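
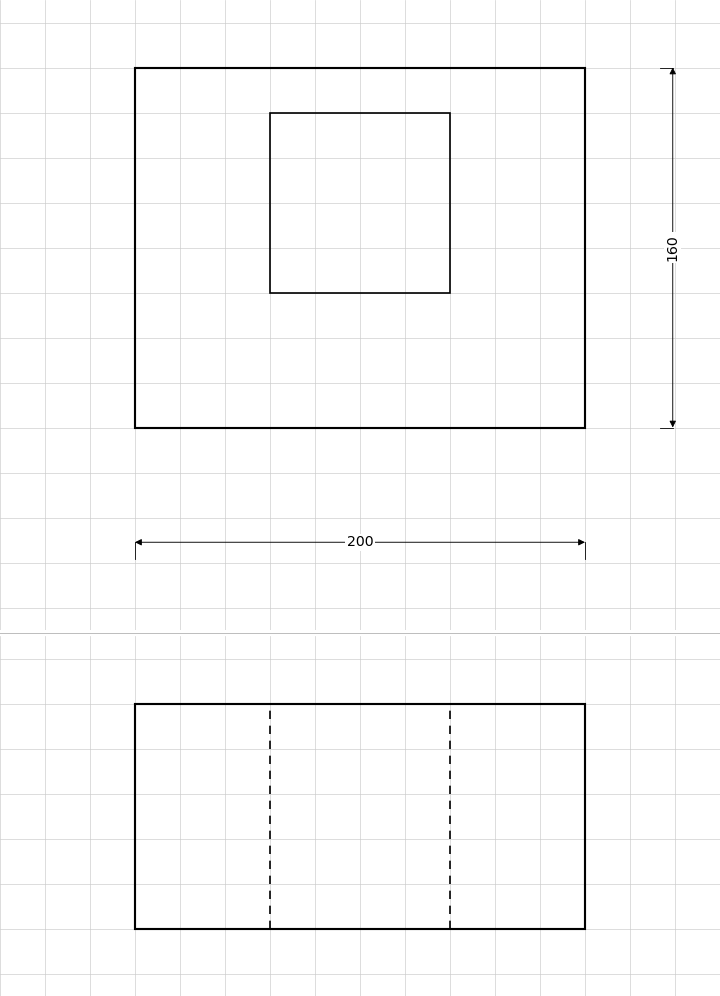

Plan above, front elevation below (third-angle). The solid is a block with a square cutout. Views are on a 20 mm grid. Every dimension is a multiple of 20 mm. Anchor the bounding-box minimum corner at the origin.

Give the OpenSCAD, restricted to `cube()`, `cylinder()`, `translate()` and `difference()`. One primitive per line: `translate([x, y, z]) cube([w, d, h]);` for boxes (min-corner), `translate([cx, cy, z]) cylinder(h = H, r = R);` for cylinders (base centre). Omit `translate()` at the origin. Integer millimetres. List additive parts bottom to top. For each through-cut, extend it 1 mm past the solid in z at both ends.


difference() {
  cube([200, 160, 100]);
  translate([60, 60, -1]) cube([80, 80, 102]);
}


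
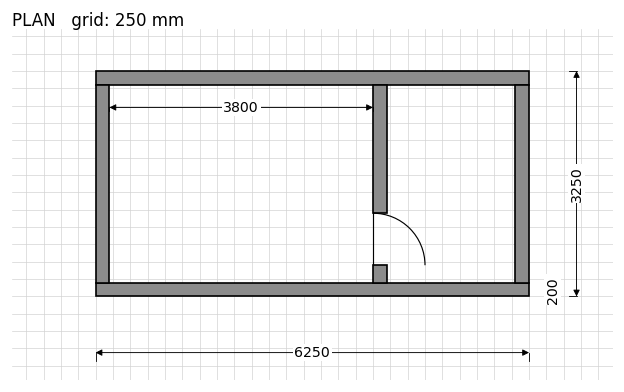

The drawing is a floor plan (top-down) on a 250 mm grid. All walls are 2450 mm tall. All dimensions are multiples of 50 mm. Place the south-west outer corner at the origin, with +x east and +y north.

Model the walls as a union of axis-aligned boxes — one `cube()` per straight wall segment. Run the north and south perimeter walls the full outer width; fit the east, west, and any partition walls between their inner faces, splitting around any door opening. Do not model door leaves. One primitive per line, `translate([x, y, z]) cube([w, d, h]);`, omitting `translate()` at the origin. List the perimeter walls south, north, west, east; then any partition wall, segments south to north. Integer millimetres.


cube([6250, 200, 2450]);
translate([0, 3050, 0]) cube([6250, 200, 2450]);
translate([0, 200, 0]) cube([200, 2850, 2450]);
translate([6050, 200, 0]) cube([200, 2850, 2450]);
translate([4000, 200, 0]) cube([200, 250, 2450]);
translate([4000, 1200, 0]) cube([200, 1850, 2450]);


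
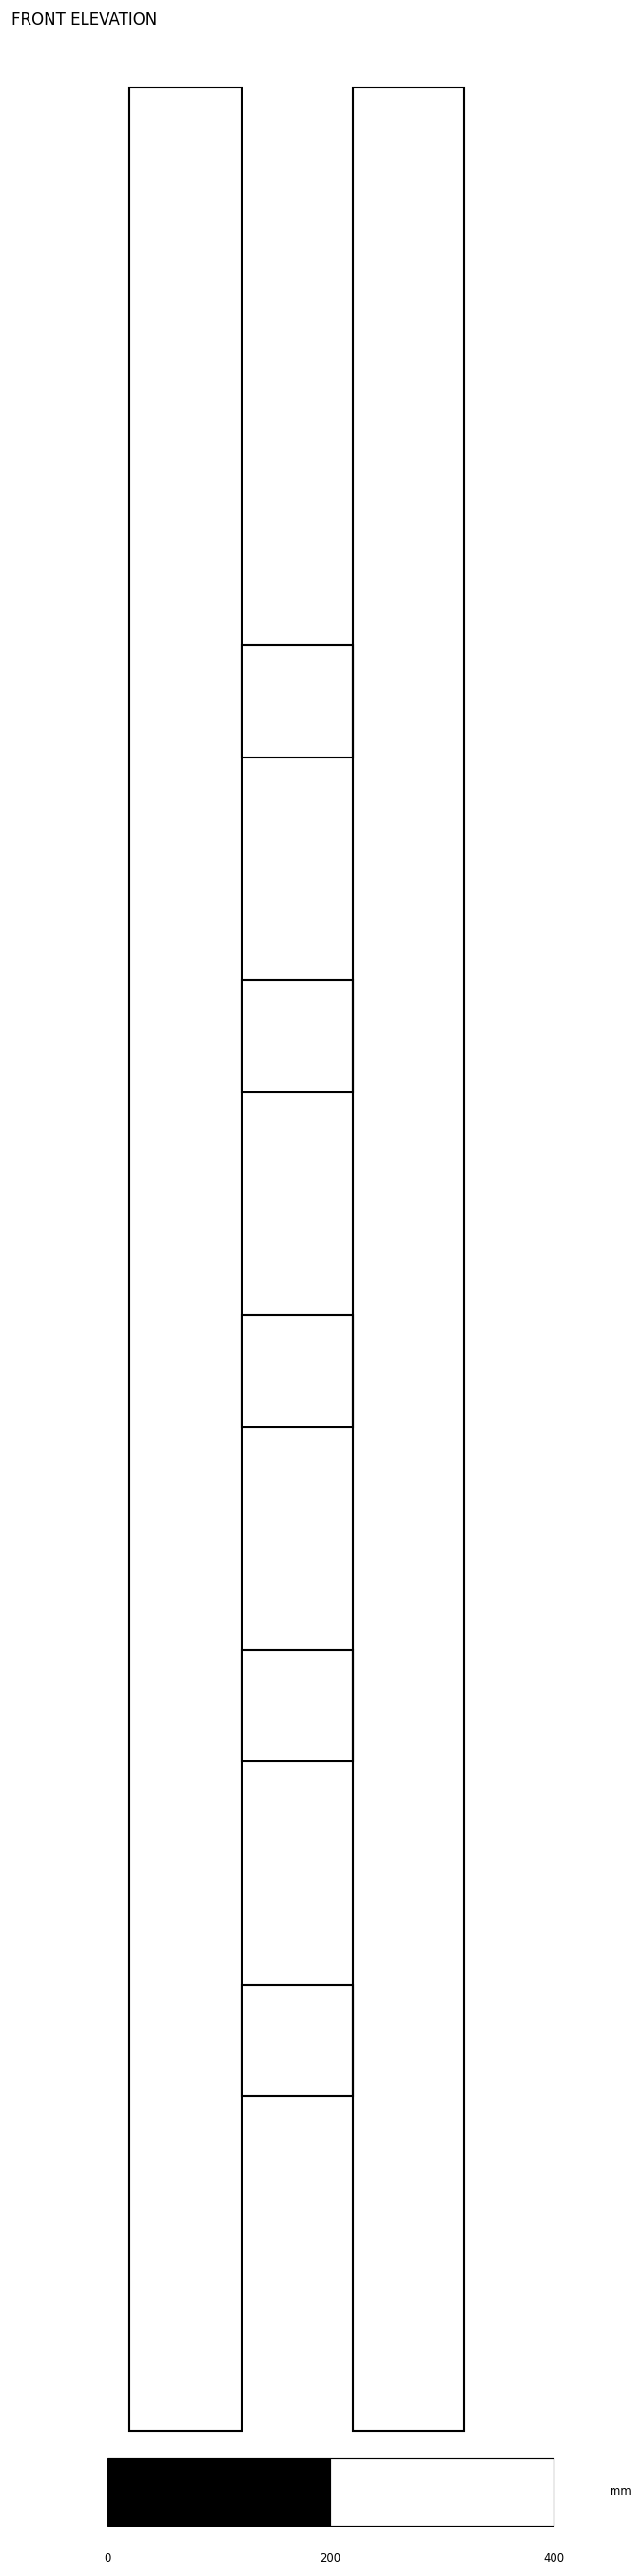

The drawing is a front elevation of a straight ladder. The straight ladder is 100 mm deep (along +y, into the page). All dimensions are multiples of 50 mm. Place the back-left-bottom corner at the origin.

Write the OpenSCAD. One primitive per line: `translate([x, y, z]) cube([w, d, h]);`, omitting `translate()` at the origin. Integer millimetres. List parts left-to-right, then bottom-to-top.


cube([100, 100, 2100]);
translate([100, 0, 300]) cube([100, 100, 100]);
translate([100, 0, 600]) cube([100, 100, 100]);
translate([100, 0, 900]) cube([100, 100, 100]);
translate([100, 0, 1200]) cube([100, 100, 100]);
translate([100, 0, 1500]) cube([100, 100, 100]);
translate([200, 0, 0]) cube([100, 100, 2100]);


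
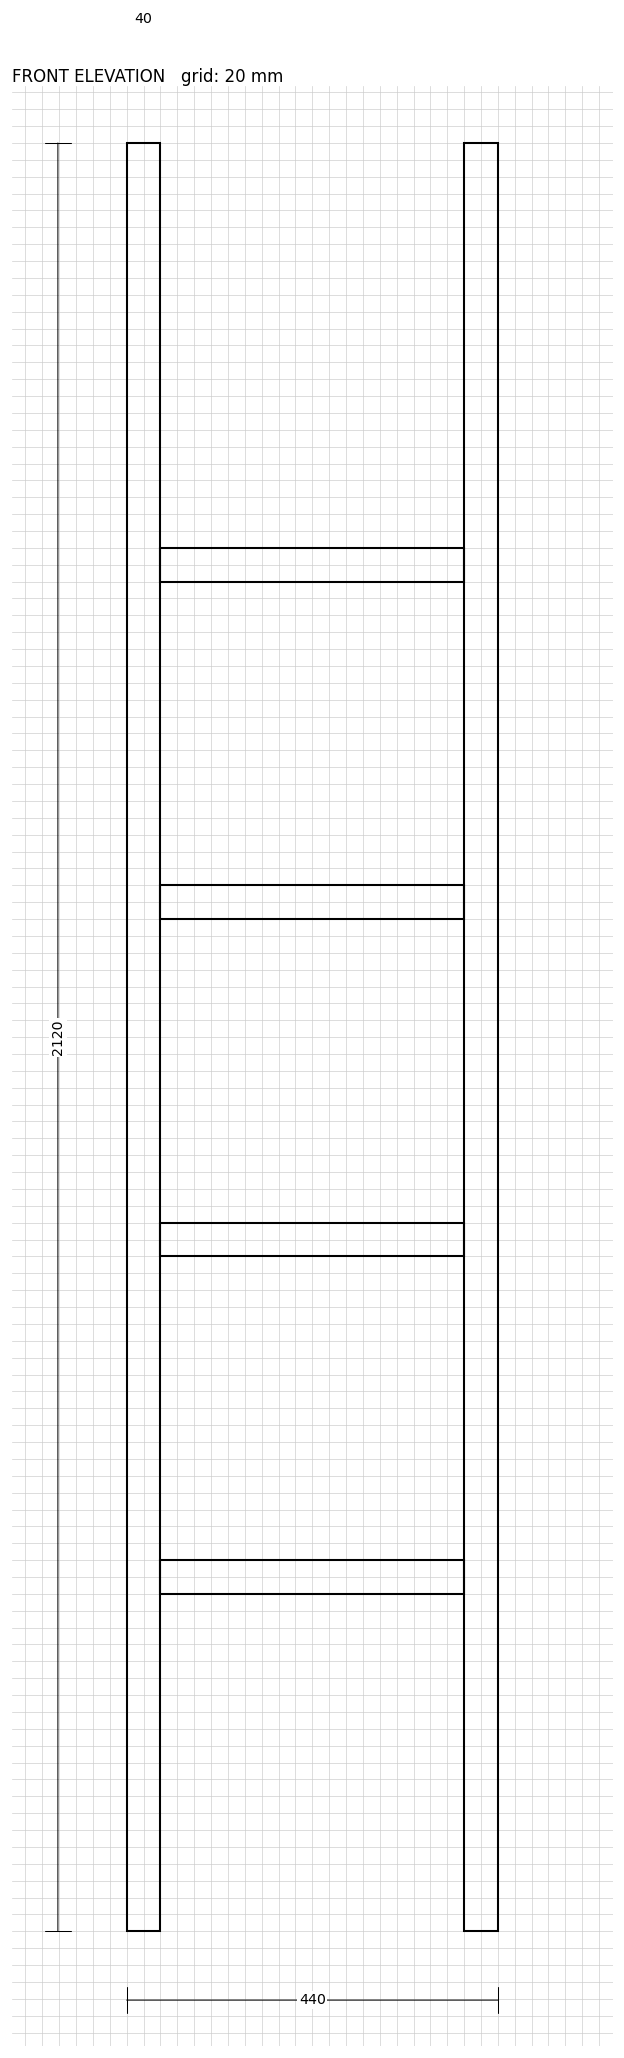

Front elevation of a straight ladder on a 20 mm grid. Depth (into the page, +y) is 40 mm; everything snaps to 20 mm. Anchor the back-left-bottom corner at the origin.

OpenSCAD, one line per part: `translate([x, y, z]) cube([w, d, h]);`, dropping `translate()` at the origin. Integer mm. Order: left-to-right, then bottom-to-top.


cube([40, 40, 2120]);
translate([40, 0, 400]) cube([360, 40, 40]);
translate([40, 0, 800]) cube([360, 40, 40]);
translate([40, 0, 1200]) cube([360, 40, 40]);
translate([40, 0, 1600]) cube([360, 40, 40]);
translate([400, 0, 0]) cube([40, 40, 2120]);


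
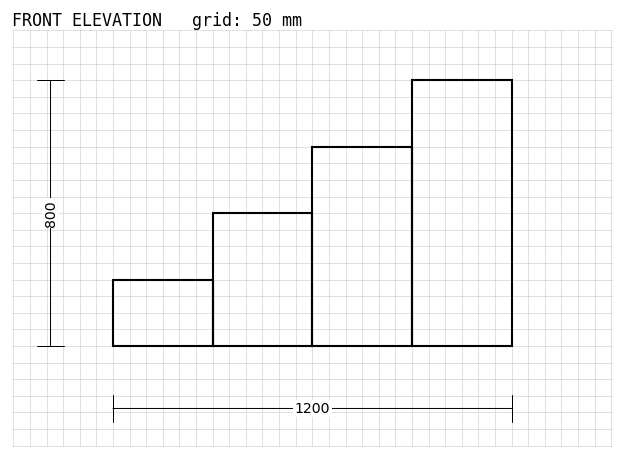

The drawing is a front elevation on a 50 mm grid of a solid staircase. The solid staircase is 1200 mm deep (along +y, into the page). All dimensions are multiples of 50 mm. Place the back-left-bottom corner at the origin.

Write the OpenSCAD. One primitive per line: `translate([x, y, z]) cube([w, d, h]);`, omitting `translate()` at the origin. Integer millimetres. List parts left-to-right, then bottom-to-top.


cube([300, 1200, 200]);
translate([300, 0, 0]) cube([300, 1200, 400]);
translate([600, 0, 0]) cube([300, 1200, 600]);
translate([900, 0, 0]) cube([300, 1200, 800]);


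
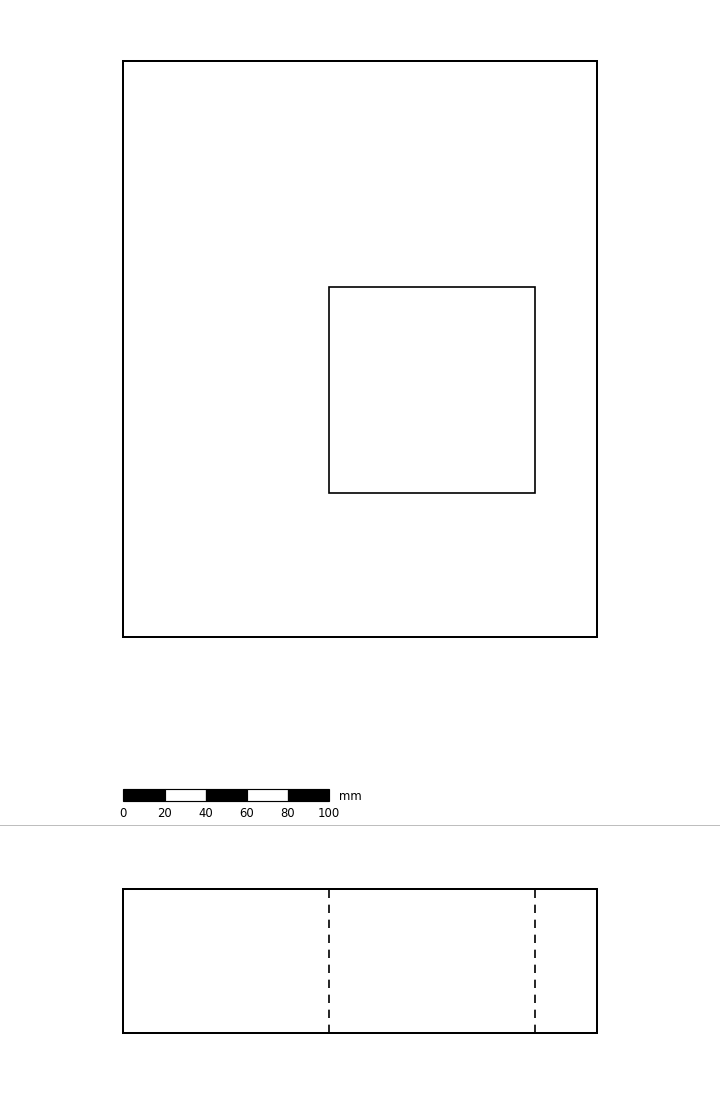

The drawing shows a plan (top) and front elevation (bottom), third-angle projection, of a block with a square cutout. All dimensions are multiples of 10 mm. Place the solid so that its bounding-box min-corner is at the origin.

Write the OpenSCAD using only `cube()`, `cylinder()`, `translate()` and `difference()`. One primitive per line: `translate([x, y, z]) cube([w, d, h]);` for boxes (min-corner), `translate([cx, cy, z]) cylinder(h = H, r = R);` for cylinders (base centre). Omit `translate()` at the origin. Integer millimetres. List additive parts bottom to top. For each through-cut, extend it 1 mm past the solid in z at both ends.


difference() {
  cube([230, 280, 70]);
  translate([100, 70, -1]) cube([100, 100, 72]);
}


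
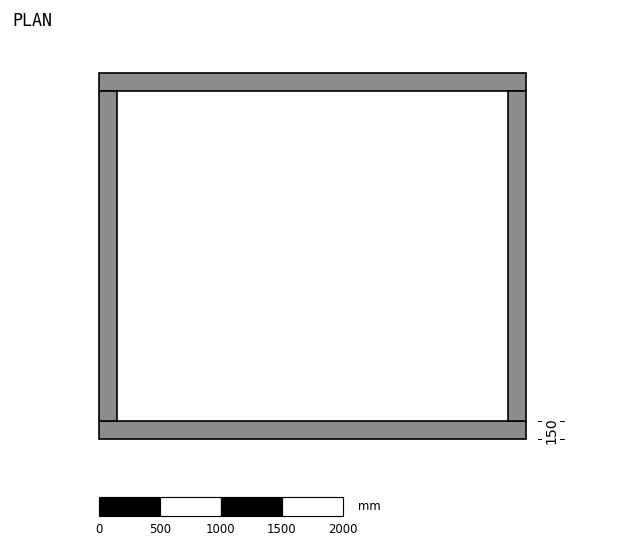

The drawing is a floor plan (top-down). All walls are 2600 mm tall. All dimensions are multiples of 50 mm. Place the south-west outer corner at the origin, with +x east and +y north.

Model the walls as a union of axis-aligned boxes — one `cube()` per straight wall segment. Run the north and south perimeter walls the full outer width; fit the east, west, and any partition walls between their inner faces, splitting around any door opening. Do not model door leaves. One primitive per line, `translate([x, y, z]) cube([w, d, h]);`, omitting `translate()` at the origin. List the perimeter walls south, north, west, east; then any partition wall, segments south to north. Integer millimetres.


cube([3500, 150, 2600]);
translate([0, 2850, 0]) cube([3500, 150, 2600]);
translate([0, 150, 0]) cube([150, 2700, 2600]);
translate([3350, 150, 0]) cube([150, 2700, 2600]);


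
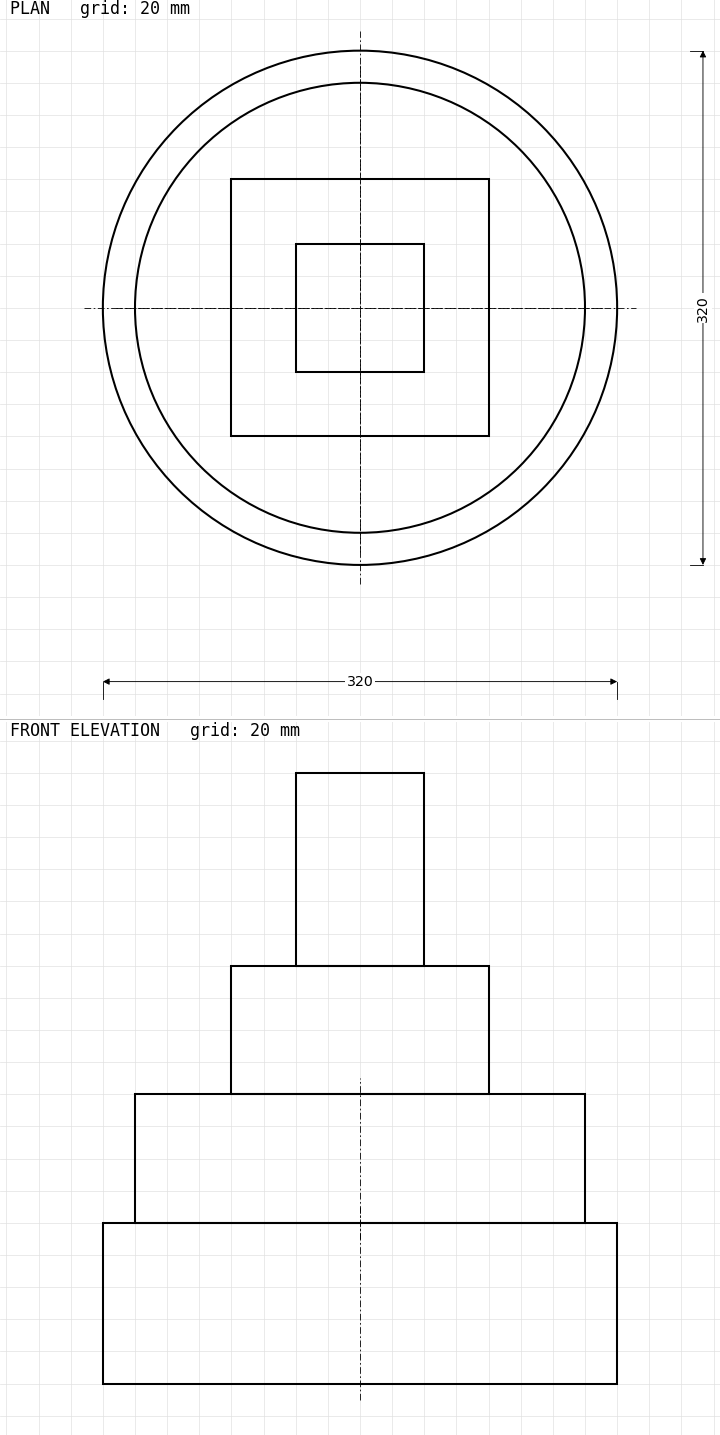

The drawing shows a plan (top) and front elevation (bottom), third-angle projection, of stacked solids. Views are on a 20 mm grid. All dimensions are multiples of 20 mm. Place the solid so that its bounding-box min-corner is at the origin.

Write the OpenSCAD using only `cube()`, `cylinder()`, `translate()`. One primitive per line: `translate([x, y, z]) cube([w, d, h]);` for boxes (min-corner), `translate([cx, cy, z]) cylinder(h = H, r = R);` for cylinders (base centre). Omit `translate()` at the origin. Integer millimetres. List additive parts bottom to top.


translate([160, 160, 0]) cylinder(h = 100, r = 160);
translate([160, 160, 100]) cylinder(h = 80, r = 140);
translate([80, 80, 180]) cube([160, 160, 80]);
translate([120, 120, 260]) cube([80, 80, 120]);


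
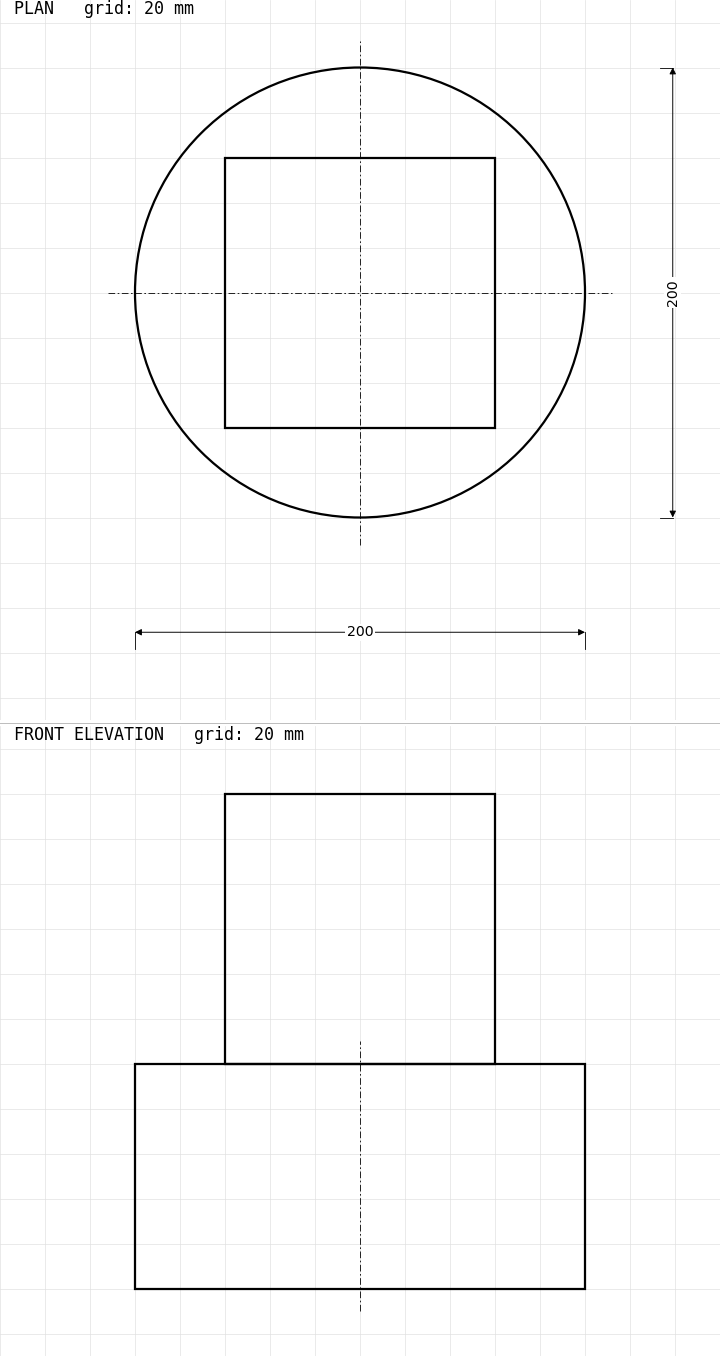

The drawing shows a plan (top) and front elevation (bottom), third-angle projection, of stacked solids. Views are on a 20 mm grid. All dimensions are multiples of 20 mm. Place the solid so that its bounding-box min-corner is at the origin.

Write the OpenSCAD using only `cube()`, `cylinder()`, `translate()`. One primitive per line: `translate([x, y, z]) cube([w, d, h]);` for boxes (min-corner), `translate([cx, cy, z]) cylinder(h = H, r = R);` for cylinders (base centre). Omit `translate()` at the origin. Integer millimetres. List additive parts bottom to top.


translate([100, 100, 0]) cylinder(h = 100, r = 100);
translate([40, 40, 100]) cube([120, 120, 120]);


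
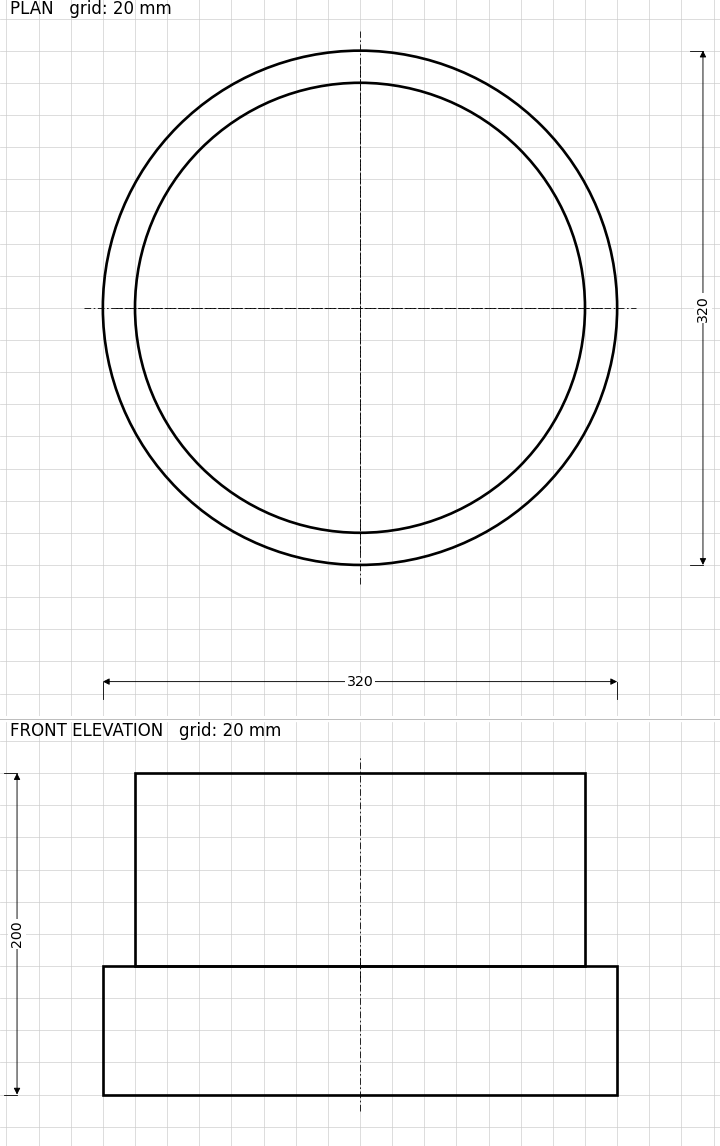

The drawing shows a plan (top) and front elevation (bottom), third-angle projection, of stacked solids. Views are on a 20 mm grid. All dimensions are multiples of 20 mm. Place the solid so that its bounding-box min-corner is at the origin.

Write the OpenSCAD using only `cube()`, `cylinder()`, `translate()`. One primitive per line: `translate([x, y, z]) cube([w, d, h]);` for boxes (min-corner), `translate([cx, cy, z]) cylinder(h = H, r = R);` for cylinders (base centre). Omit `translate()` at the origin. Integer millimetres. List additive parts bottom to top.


translate([160, 160, 0]) cylinder(h = 80, r = 160);
translate([160, 160, 80]) cylinder(h = 120, r = 140);


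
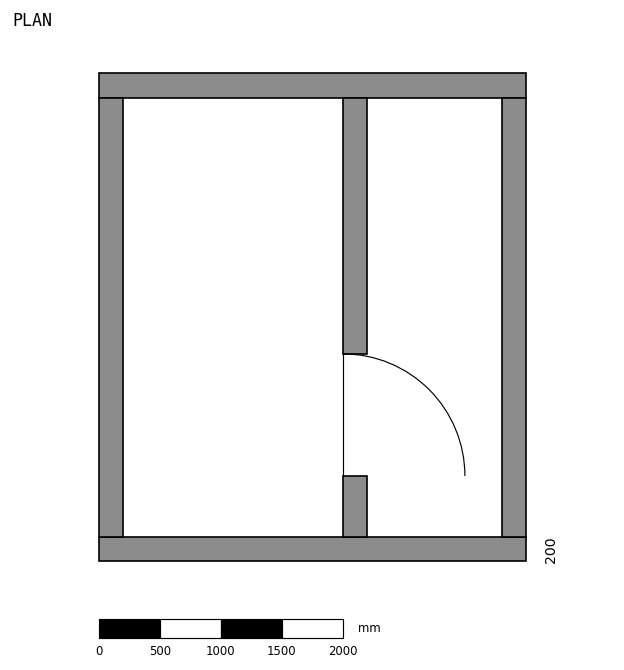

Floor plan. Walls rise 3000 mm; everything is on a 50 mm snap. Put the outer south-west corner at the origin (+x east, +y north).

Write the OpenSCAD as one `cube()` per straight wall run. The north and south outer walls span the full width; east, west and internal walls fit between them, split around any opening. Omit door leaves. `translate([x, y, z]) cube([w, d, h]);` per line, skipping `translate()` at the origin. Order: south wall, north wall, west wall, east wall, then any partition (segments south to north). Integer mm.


cube([3500, 200, 3000]);
translate([0, 3800, 0]) cube([3500, 200, 3000]);
translate([0, 200, 0]) cube([200, 3600, 3000]);
translate([3300, 200, 0]) cube([200, 3600, 3000]);
translate([2000, 200, 0]) cube([200, 500, 3000]);
translate([2000, 1700, 0]) cube([200, 2100, 3000]);


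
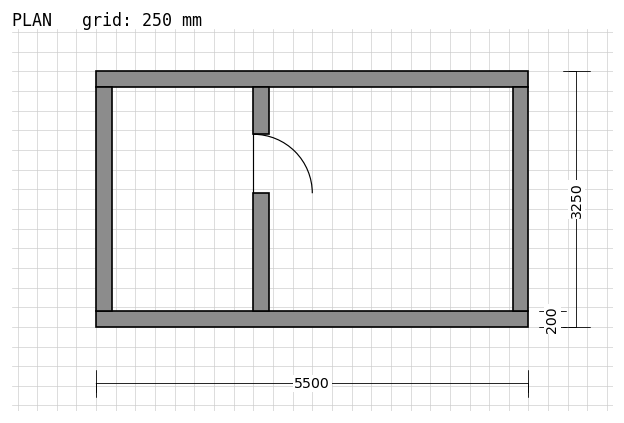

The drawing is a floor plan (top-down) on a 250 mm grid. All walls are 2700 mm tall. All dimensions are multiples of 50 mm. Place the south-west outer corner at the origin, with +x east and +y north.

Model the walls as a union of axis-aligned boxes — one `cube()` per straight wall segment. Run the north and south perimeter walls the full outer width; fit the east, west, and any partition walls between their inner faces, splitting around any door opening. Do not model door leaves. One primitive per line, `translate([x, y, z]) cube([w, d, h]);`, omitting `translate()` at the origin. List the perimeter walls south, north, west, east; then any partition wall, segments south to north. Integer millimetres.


cube([5500, 200, 2700]);
translate([0, 3050, 0]) cube([5500, 200, 2700]);
translate([0, 200, 0]) cube([200, 2850, 2700]);
translate([5300, 200, 0]) cube([200, 2850, 2700]);
translate([2000, 200, 0]) cube([200, 1500, 2700]);
translate([2000, 2450, 0]) cube([200, 600, 2700]);


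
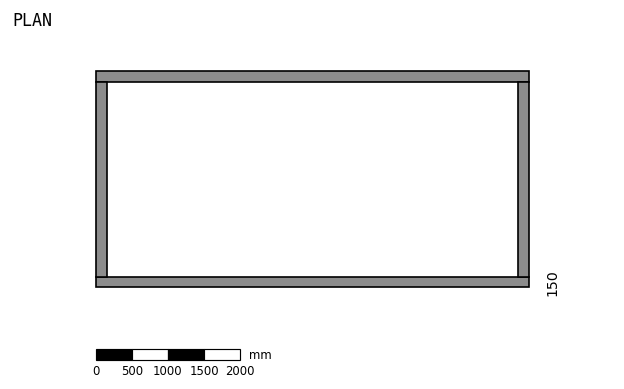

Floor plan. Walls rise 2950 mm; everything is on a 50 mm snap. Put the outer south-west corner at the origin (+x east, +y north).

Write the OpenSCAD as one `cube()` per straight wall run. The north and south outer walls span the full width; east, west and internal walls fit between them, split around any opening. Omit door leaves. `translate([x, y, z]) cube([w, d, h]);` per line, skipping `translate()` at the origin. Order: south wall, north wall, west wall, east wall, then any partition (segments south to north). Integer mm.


cube([6000, 150, 2950]);
translate([0, 2850, 0]) cube([6000, 150, 2950]);
translate([0, 150, 0]) cube([150, 2700, 2950]);
translate([5850, 150, 0]) cube([150, 2700, 2950]);


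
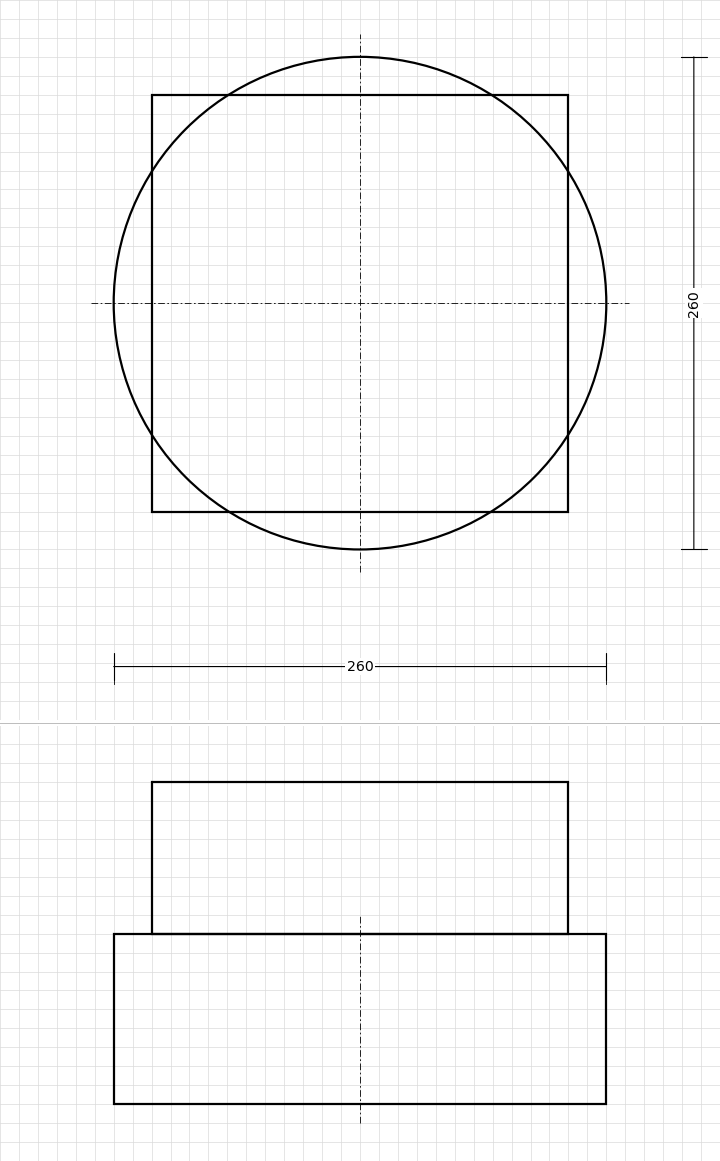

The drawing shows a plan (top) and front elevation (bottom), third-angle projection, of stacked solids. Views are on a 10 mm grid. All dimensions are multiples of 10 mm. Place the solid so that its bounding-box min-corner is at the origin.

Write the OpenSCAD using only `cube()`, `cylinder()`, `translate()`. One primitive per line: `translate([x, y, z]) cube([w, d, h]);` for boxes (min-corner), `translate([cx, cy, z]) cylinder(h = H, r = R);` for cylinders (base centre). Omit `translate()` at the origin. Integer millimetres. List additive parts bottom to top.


translate([130, 130, 0]) cylinder(h = 90, r = 130);
translate([20, 20, 90]) cube([220, 220, 80]);


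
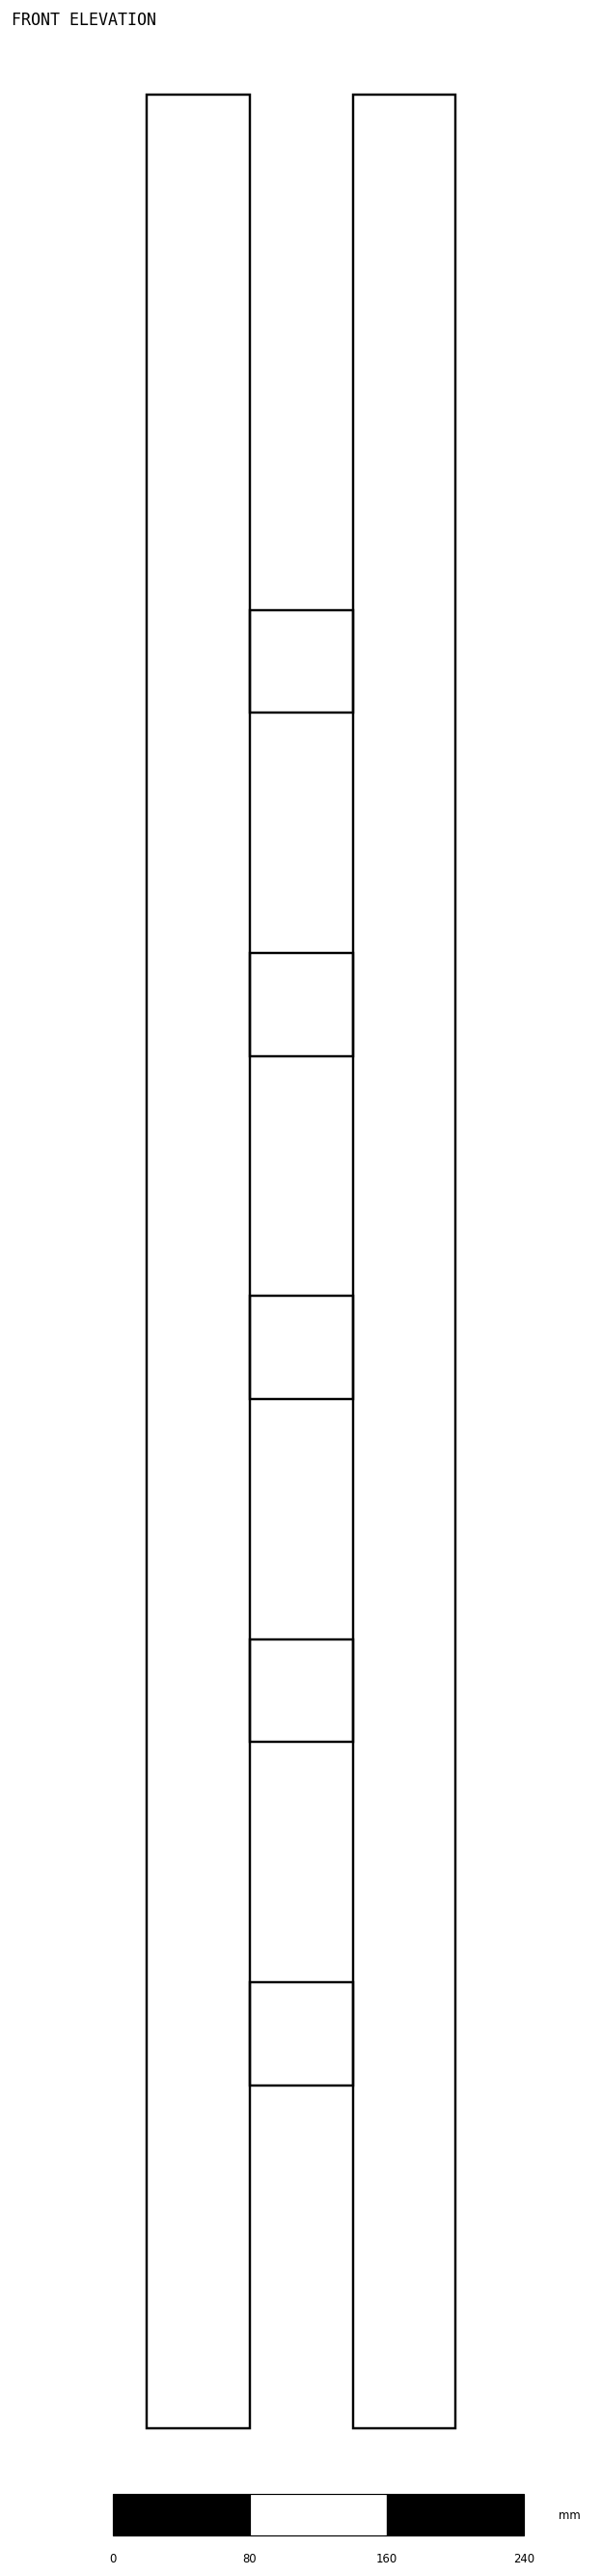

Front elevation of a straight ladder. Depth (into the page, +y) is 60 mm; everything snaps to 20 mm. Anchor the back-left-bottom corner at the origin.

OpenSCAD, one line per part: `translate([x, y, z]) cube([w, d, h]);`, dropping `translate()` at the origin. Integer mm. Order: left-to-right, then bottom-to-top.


cube([60, 60, 1360]);
translate([60, 0, 200]) cube([60, 60, 60]);
translate([60, 0, 400]) cube([60, 60, 60]);
translate([60, 0, 600]) cube([60, 60, 60]);
translate([60, 0, 800]) cube([60, 60, 60]);
translate([60, 0, 1000]) cube([60, 60, 60]);
translate([120, 0, 0]) cube([60, 60, 1360]);


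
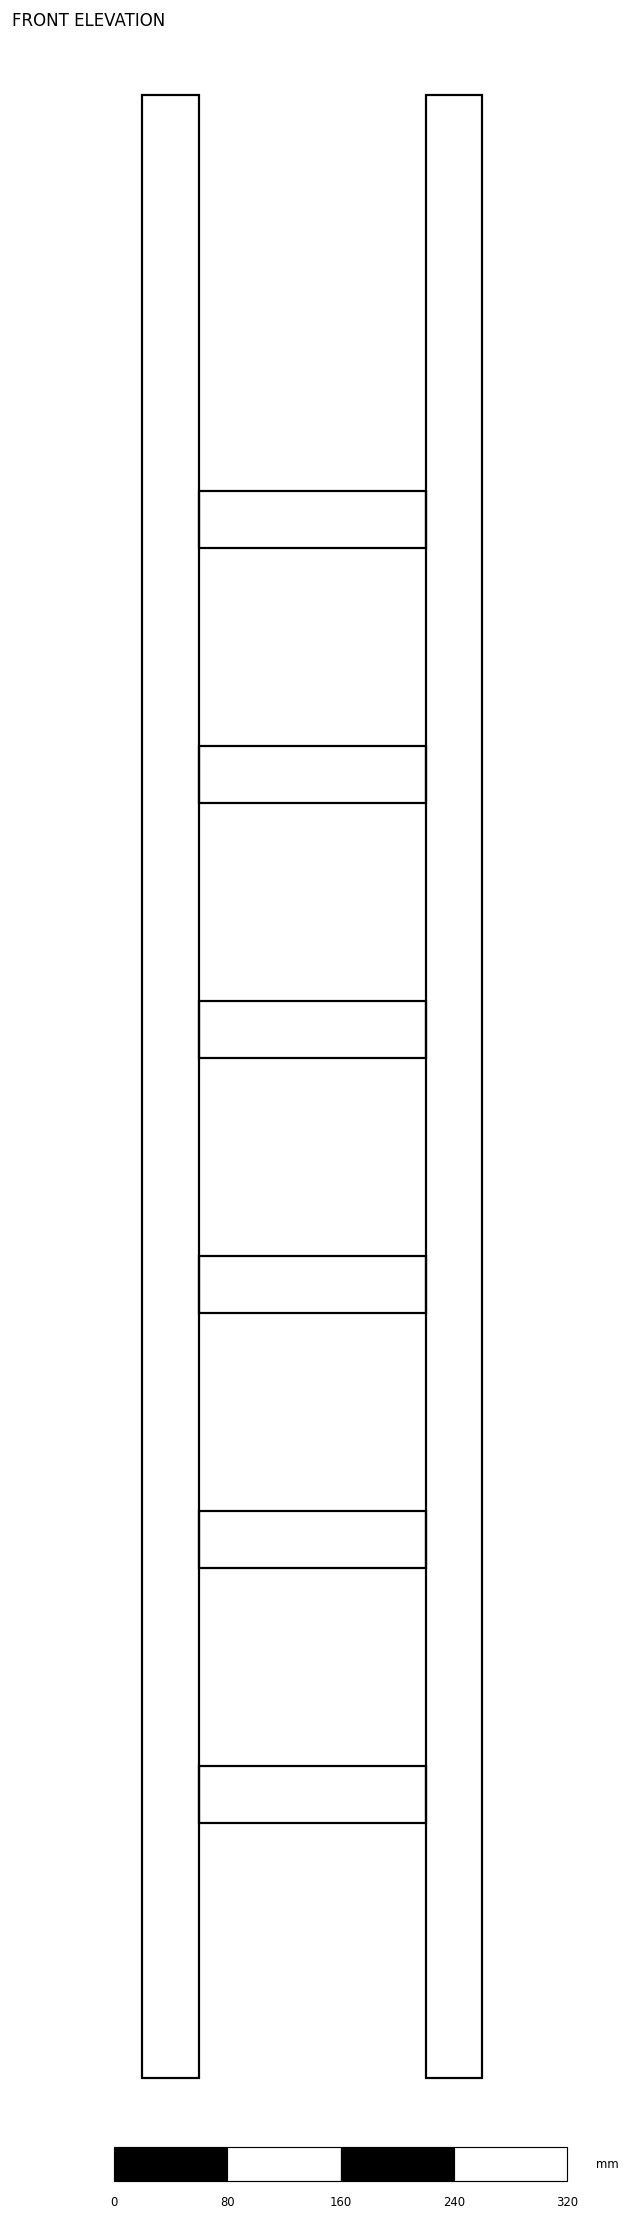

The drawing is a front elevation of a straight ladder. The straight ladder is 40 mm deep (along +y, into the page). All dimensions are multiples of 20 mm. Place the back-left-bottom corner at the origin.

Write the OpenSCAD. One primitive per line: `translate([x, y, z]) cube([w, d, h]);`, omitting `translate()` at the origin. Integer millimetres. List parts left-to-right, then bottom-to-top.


cube([40, 40, 1400]);
translate([40, 0, 180]) cube([160, 40, 40]);
translate([40, 0, 360]) cube([160, 40, 40]);
translate([40, 0, 540]) cube([160, 40, 40]);
translate([40, 0, 720]) cube([160, 40, 40]);
translate([40, 0, 900]) cube([160, 40, 40]);
translate([40, 0, 1080]) cube([160, 40, 40]);
translate([200, 0, 0]) cube([40, 40, 1400]);


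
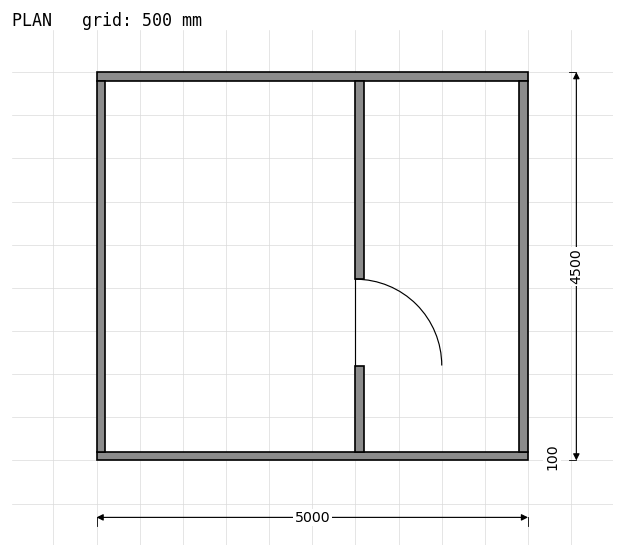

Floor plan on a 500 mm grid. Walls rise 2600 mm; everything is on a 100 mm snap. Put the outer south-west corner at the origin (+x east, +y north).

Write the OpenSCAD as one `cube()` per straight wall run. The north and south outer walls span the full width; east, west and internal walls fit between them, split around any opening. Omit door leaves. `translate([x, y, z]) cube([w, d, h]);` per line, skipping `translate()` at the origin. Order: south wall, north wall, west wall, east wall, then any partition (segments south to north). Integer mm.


cube([5000, 100, 2600]);
translate([0, 4400, 0]) cube([5000, 100, 2600]);
translate([0, 100, 0]) cube([100, 4300, 2600]);
translate([4900, 100, 0]) cube([100, 4300, 2600]);
translate([3000, 100, 0]) cube([100, 1000, 2600]);
translate([3000, 2100, 0]) cube([100, 2300, 2600]);


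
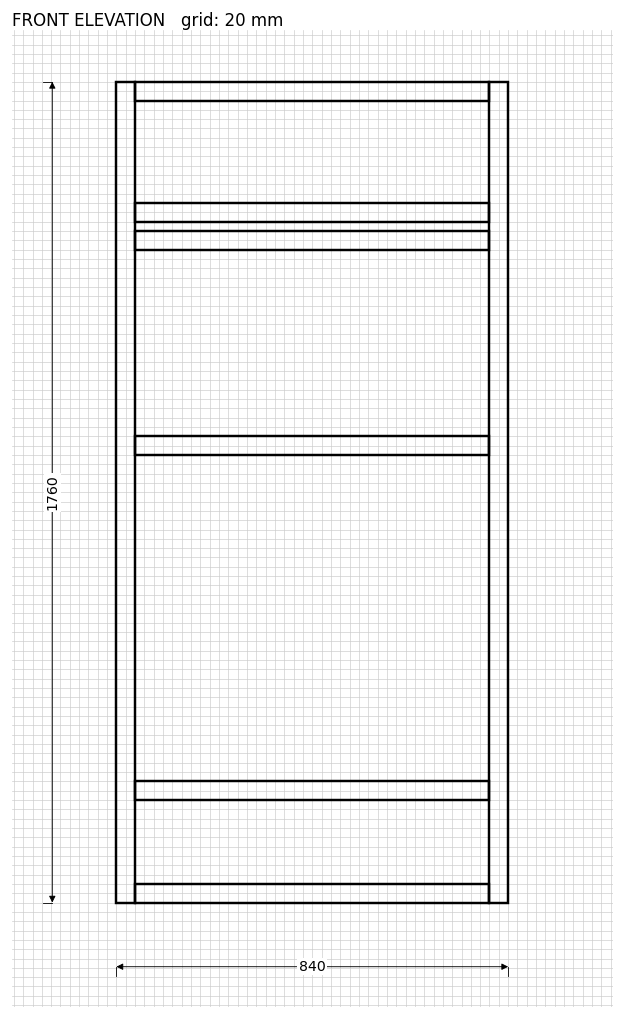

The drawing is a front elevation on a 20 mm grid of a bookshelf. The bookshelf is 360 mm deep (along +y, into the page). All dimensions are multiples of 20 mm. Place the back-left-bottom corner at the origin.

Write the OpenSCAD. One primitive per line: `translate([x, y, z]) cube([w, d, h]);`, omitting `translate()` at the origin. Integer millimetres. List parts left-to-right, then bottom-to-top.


cube([40, 360, 1760]);
translate([40, 0, 0]) cube([760, 360, 40]);
translate([40, 0, 220]) cube([760, 360, 40]);
translate([40, 0, 960]) cube([760, 360, 40]);
translate([40, 0, 1400]) cube([760, 360, 40]);
translate([40, 0, 1460]) cube([760, 360, 40]);
translate([40, 0, 1720]) cube([760, 360, 40]);
translate([800, 0, 0]) cube([40, 360, 1760]);


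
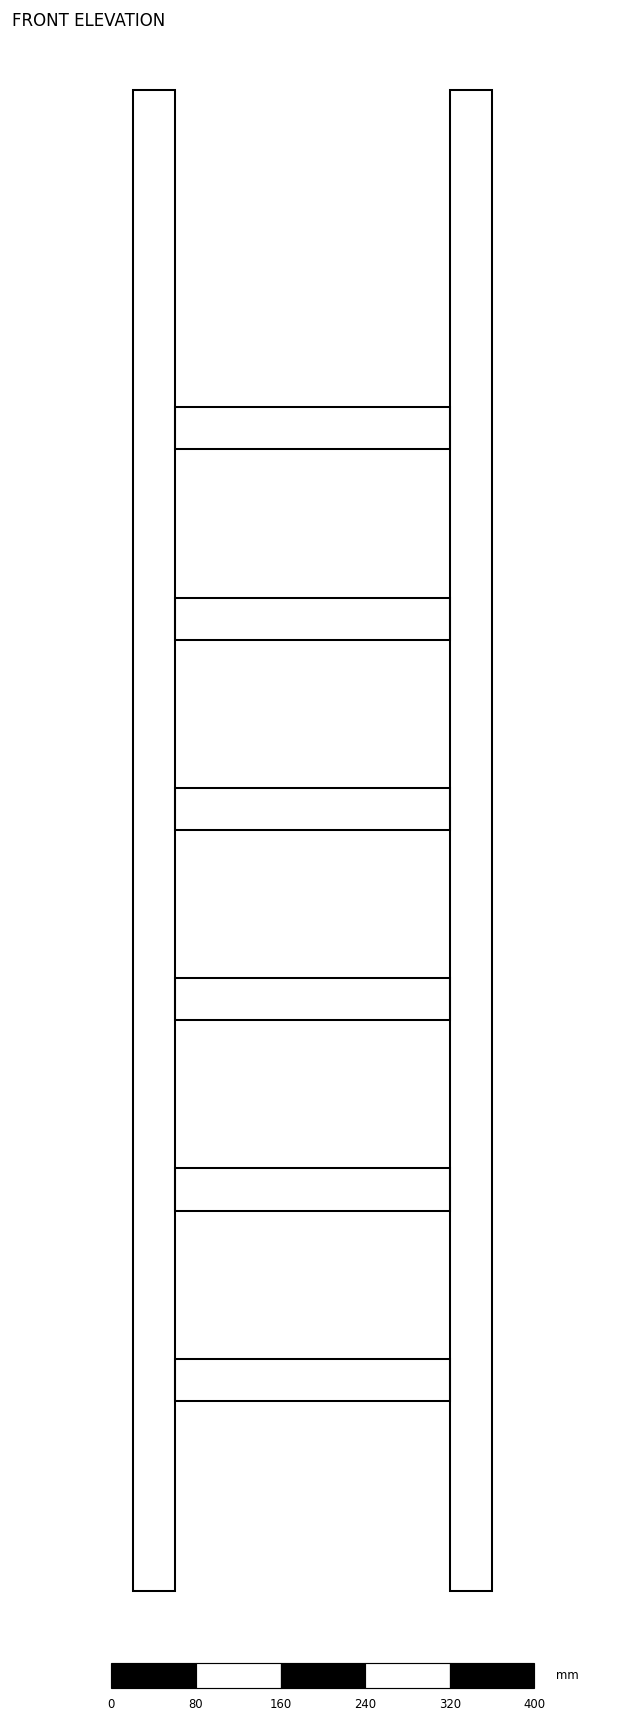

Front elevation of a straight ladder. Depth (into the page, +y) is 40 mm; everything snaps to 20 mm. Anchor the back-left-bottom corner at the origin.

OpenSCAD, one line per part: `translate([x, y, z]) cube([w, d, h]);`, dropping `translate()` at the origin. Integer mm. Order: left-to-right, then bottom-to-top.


cube([40, 40, 1420]);
translate([40, 0, 180]) cube([260, 40, 40]);
translate([40, 0, 360]) cube([260, 40, 40]);
translate([40, 0, 540]) cube([260, 40, 40]);
translate([40, 0, 720]) cube([260, 40, 40]);
translate([40, 0, 900]) cube([260, 40, 40]);
translate([40, 0, 1080]) cube([260, 40, 40]);
translate([300, 0, 0]) cube([40, 40, 1420]);


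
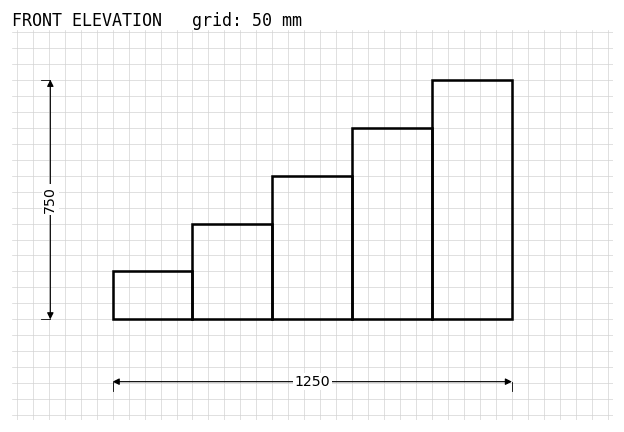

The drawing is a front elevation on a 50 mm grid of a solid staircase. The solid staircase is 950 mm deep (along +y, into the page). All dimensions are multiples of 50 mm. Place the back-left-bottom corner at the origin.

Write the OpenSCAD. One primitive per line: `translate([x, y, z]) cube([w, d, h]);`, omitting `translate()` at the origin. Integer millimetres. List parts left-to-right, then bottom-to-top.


cube([250, 950, 150]);
translate([250, 0, 0]) cube([250, 950, 300]);
translate([500, 0, 0]) cube([250, 950, 450]);
translate([750, 0, 0]) cube([250, 950, 600]);
translate([1000, 0, 0]) cube([250, 950, 750]);


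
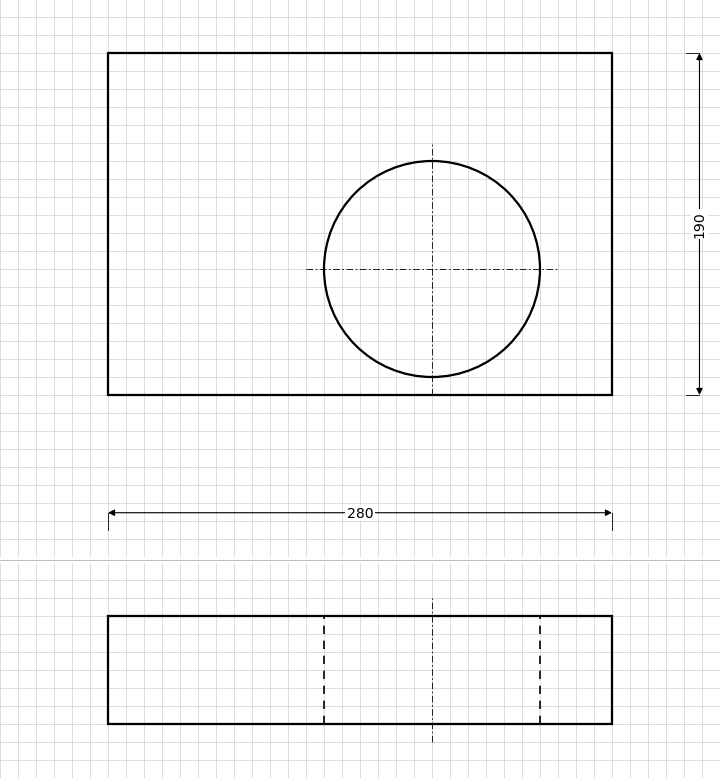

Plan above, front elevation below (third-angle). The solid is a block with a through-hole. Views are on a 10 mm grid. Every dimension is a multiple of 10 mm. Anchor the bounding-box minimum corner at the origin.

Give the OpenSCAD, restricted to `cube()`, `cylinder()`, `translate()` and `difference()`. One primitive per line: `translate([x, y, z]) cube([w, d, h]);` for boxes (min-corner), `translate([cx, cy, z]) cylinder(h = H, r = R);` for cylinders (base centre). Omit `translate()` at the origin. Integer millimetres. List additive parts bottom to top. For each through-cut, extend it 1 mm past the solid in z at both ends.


difference() {
  cube([280, 190, 60]);
  translate([180, 70, -1]) cylinder(h = 62, r = 60);
}


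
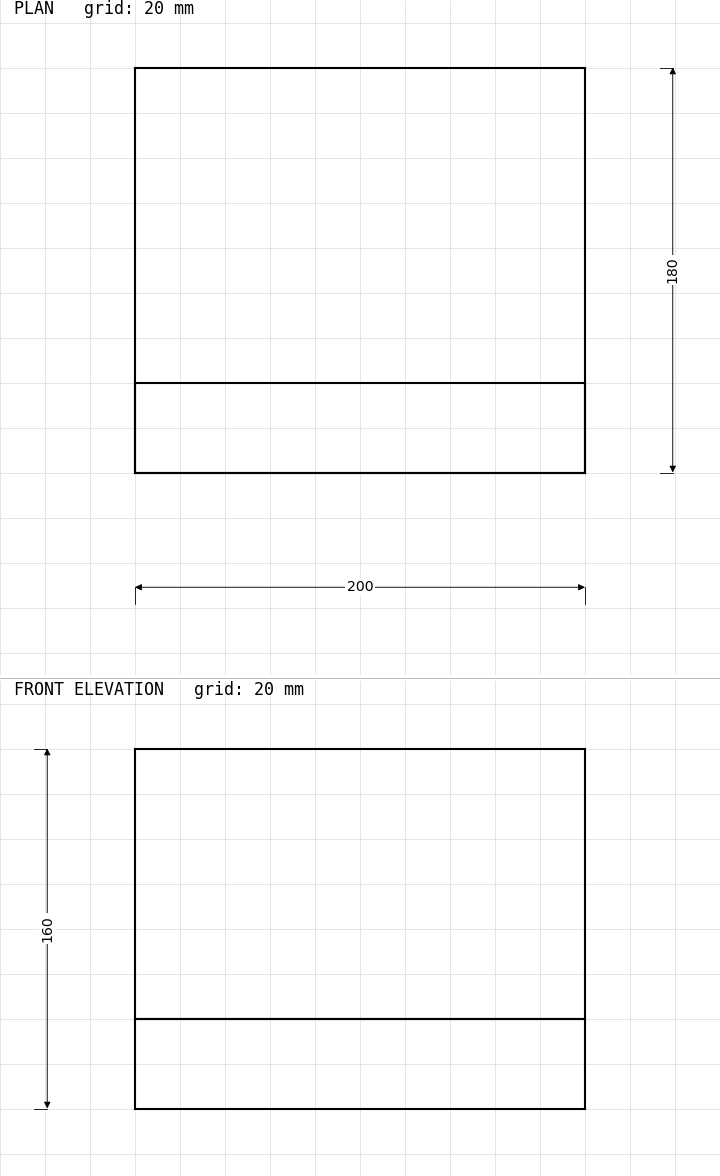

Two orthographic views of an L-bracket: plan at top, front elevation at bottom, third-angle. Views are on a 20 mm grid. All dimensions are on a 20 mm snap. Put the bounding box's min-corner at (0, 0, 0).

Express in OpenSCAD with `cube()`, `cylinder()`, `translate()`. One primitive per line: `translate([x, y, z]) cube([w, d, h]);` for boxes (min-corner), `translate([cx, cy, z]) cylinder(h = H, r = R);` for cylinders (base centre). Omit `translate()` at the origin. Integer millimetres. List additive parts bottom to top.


cube([200, 180, 40]);
translate([0, 0, 40]) cube([200, 40, 120]);


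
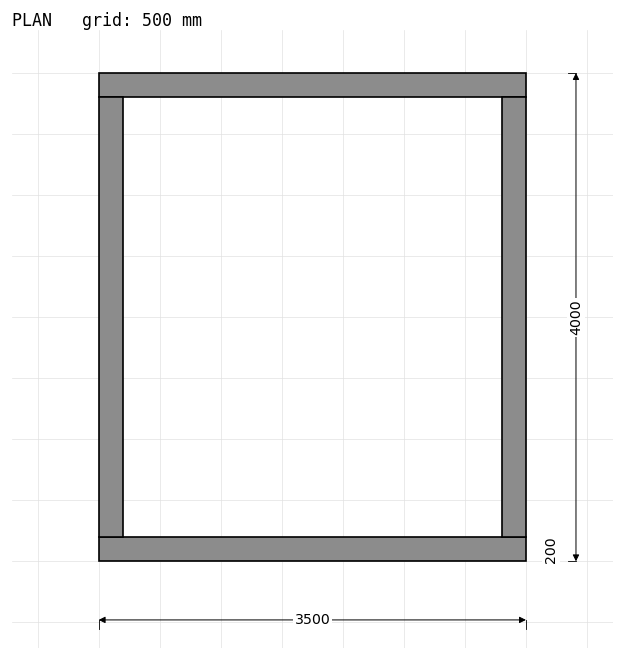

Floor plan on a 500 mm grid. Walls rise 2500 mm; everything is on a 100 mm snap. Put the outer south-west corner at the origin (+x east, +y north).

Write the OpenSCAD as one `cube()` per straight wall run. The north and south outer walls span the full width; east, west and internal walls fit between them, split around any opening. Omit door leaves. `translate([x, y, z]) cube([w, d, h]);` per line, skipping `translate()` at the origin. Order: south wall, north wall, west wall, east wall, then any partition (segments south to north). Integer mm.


cube([3500, 200, 2500]);
translate([0, 3800, 0]) cube([3500, 200, 2500]);
translate([0, 200, 0]) cube([200, 3600, 2500]);
translate([3300, 200, 0]) cube([200, 3600, 2500]);


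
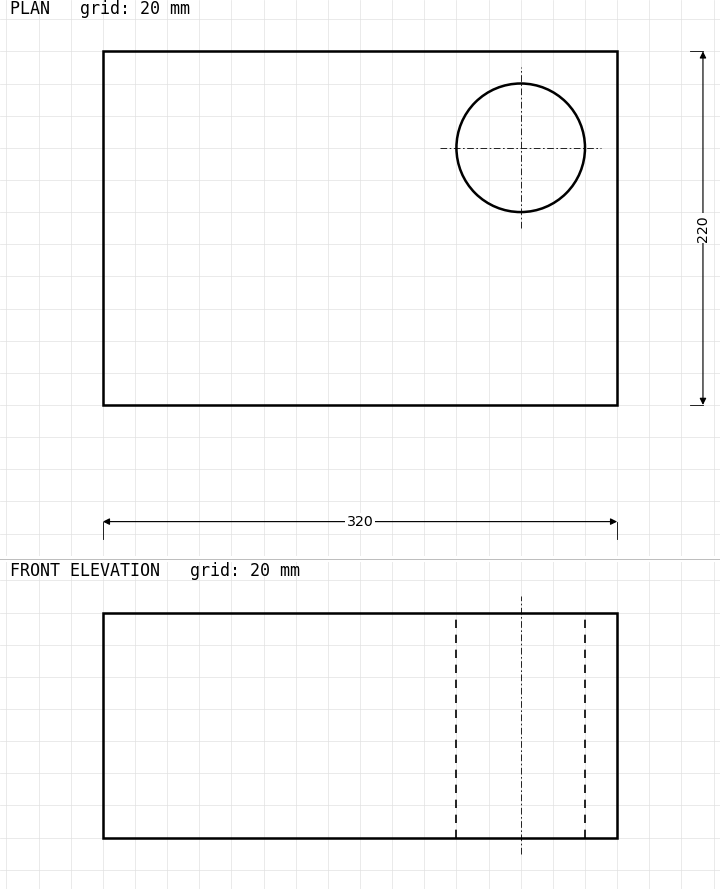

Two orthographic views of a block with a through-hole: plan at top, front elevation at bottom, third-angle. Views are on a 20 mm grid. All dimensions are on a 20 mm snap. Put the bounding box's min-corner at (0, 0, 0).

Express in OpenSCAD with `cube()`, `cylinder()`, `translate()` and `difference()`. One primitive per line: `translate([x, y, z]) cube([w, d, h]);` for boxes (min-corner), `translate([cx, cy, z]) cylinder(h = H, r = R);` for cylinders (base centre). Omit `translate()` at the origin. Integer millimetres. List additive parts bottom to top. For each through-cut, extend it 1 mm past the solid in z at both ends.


difference() {
  cube([320, 220, 140]);
  translate([260, 160, -1]) cylinder(h = 142, r = 40);
}


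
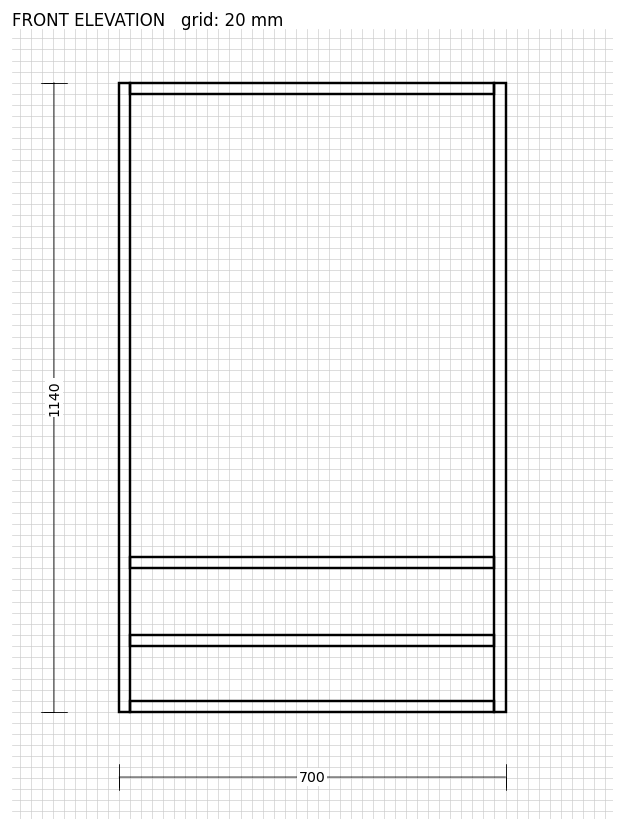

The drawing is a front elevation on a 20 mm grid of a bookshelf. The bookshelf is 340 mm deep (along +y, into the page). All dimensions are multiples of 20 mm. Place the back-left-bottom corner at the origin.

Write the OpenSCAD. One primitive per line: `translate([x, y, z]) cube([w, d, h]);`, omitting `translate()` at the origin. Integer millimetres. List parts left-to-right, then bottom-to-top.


cube([20, 340, 1140]);
translate([20, 0, 0]) cube([660, 340, 20]);
translate([20, 0, 120]) cube([660, 340, 20]);
translate([20, 0, 260]) cube([660, 340, 20]);
translate([20, 0, 1120]) cube([660, 340, 20]);
translate([680, 0, 0]) cube([20, 340, 1140]);


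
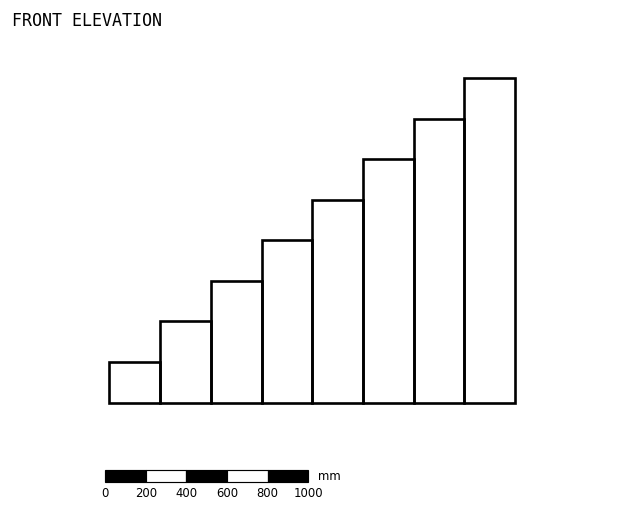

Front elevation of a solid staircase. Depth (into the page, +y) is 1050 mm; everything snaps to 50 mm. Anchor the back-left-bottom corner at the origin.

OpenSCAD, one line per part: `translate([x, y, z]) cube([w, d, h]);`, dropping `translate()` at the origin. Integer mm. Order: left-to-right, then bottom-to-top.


cube([250, 1050, 200]);
translate([250, 0, 0]) cube([250, 1050, 400]);
translate([500, 0, 0]) cube([250, 1050, 600]);
translate([750, 0, 0]) cube([250, 1050, 800]);
translate([1000, 0, 0]) cube([250, 1050, 1000]);
translate([1250, 0, 0]) cube([250, 1050, 1200]);
translate([1500, 0, 0]) cube([250, 1050, 1400]);
translate([1750, 0, 0]) cube([250, 1050, 1600]);


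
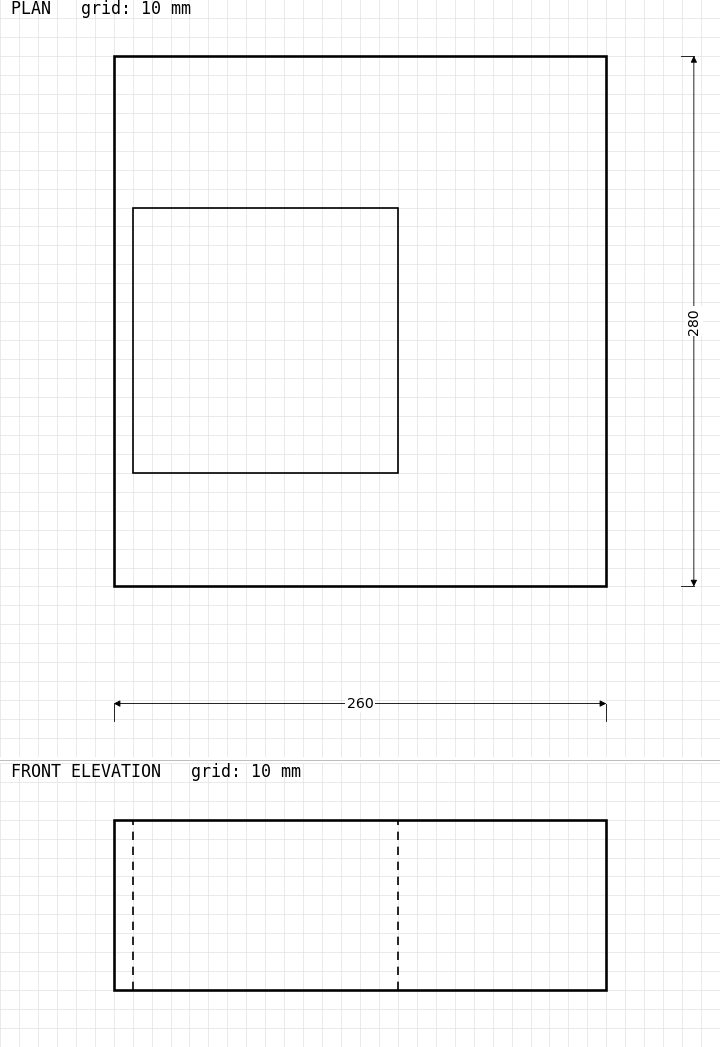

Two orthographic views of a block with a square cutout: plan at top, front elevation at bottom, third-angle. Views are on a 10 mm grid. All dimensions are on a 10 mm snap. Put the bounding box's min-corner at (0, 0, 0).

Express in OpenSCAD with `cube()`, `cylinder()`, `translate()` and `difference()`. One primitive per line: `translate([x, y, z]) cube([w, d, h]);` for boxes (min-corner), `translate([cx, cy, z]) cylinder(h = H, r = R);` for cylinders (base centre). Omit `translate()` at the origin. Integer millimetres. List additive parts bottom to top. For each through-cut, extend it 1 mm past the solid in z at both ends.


difference() {
  cube([260, 280, 90]);
  translate([10, 60, -1]) cube([140, 140, 92]);
}


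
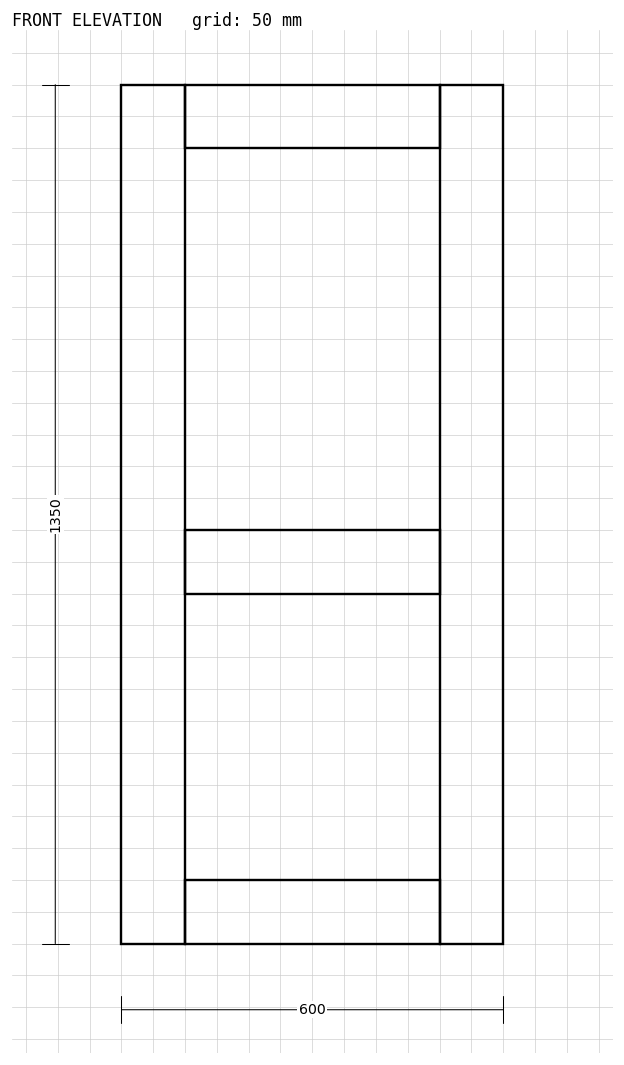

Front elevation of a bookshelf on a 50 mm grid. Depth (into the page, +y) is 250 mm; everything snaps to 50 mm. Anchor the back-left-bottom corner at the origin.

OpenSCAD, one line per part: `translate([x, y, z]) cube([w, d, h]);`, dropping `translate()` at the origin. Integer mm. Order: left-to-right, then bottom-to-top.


cube([100, 250, 1350]);
translate([100, 0, 0]) cube([400, 250, 100]);
translate([100, 0, 550]) cube([400, 250, 100]);
translate([100, 0, 1250]) cube([400, 250, 100]);
translate([500, 0, 0]) cube([100, 250, 1350]);


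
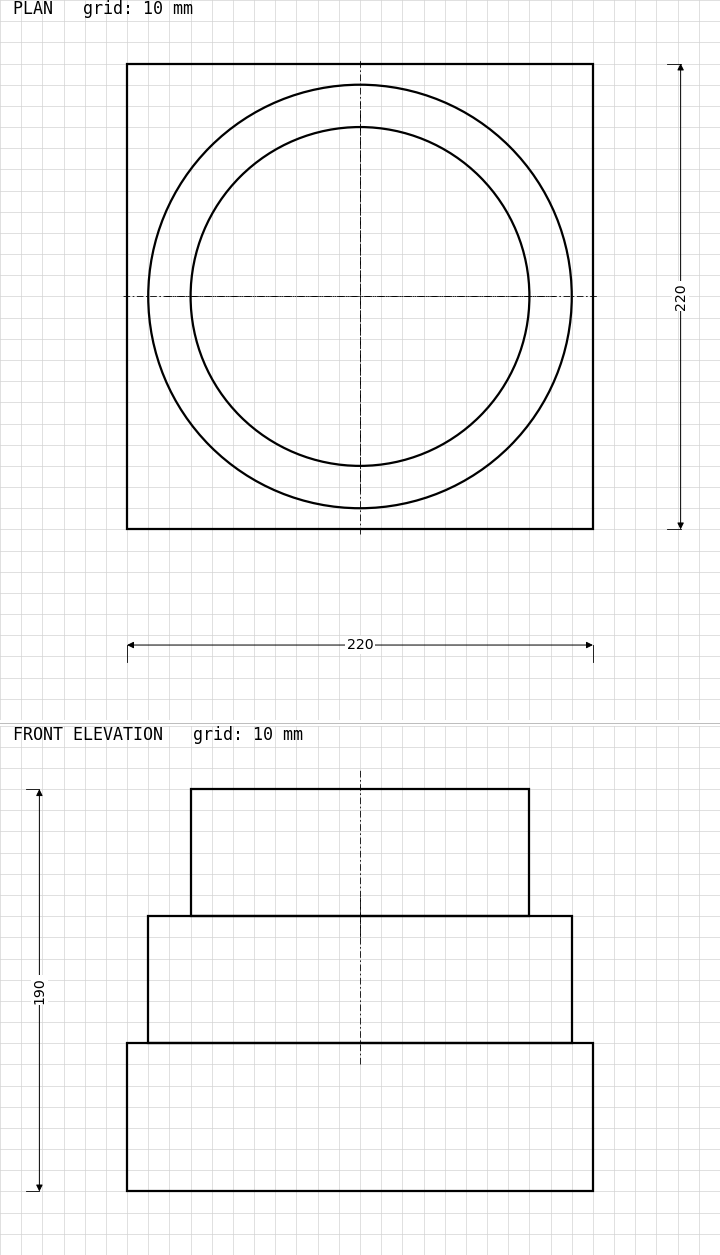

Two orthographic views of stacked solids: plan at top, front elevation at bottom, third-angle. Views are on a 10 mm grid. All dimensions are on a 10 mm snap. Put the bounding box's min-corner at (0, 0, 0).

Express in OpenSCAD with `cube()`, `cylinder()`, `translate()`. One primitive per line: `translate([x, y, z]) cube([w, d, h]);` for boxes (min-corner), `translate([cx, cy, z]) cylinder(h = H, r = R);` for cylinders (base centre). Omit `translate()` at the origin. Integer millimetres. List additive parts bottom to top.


cube([220, 220, 70]);
translate([110, 110, 70]) cylinder(h = 60, r = 100);
translate([110, 110, 130]) cylinder(h = 60, r = 80);


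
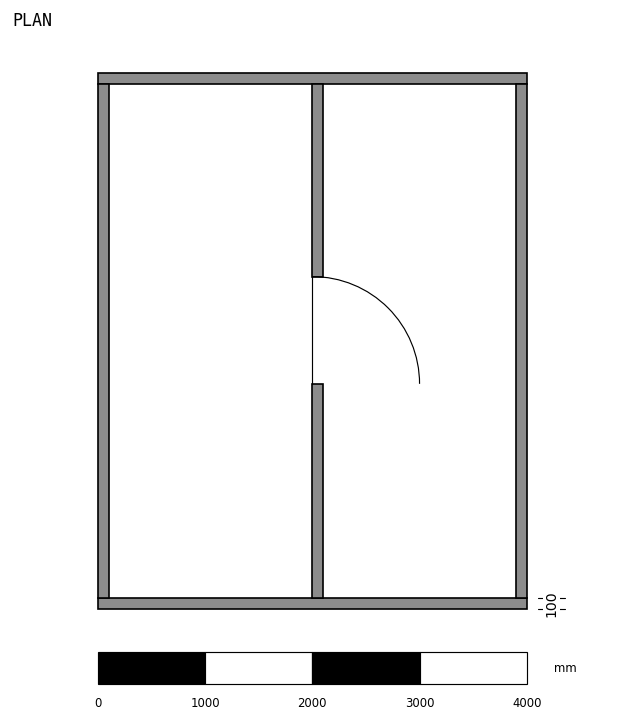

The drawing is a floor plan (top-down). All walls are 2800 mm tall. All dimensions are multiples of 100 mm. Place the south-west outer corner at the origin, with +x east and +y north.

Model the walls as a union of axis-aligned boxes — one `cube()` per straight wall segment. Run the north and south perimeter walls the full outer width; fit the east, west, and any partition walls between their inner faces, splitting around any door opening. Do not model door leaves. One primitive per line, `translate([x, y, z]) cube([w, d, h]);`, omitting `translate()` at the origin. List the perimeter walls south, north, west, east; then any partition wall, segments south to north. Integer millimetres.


cube([4000, 100, 2800]);
translate([0, 4900, 0]) cube([4000, 100, 2800]);
translate([0, 100, 0]) cube([100, 4800, 2800]);
translate([3900, 100, 0]) cube([100, 4800, 2800]);
translate([2000, 100, 0]) cube([100, 2000, 2800]);
translate([2000, 3100, 0]) cube([100, 1800, 2800]);


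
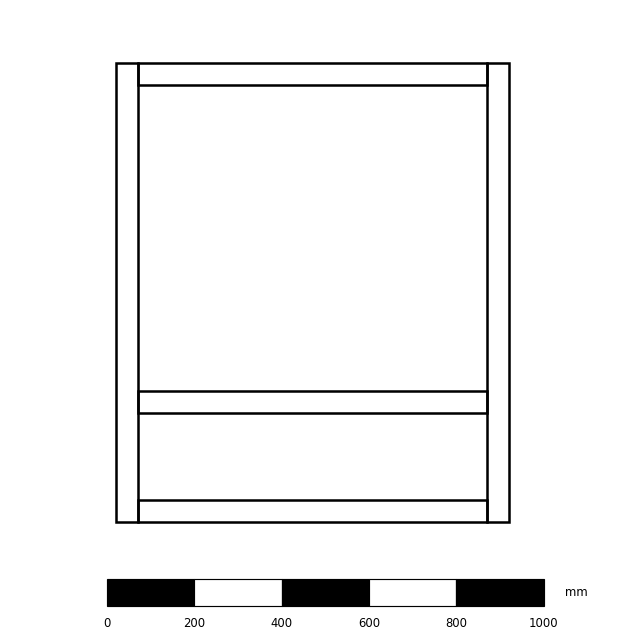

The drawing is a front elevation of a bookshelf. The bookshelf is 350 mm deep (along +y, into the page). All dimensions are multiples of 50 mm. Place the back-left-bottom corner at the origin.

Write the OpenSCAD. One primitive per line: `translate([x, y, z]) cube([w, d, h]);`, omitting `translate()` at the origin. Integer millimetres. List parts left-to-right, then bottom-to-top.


cube([50, 350, 1050]);
translate([50, 0, 0]) cube([800, 350, 50]);
translate([50, 0, 250]) cube([800, 350, 50]);
translate([50, 0, 1000]) cube([800, 350, 50]);
translate([850, 0, 0]) cube([50, 350, 1050]);


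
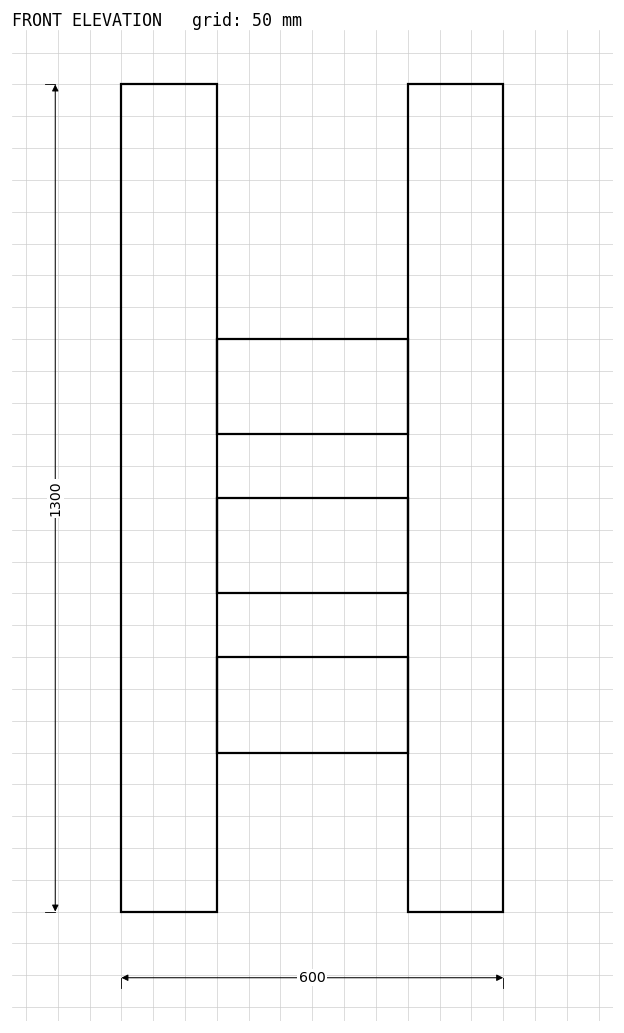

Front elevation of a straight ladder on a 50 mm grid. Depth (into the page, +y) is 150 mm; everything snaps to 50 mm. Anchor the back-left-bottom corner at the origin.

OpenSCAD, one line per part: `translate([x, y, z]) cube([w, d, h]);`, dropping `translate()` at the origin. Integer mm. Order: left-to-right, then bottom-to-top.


cube([150, 150, 1300]);
translate([150, 0, 250]) cube([300, 150, 150]);
translate([150, 0, 500]) cube([300, 150, 150]);
translate([150, 0, 750]) cube([300, 150, 150]);
translate([450, 0, 0]) cube([150, 150, 1300]);


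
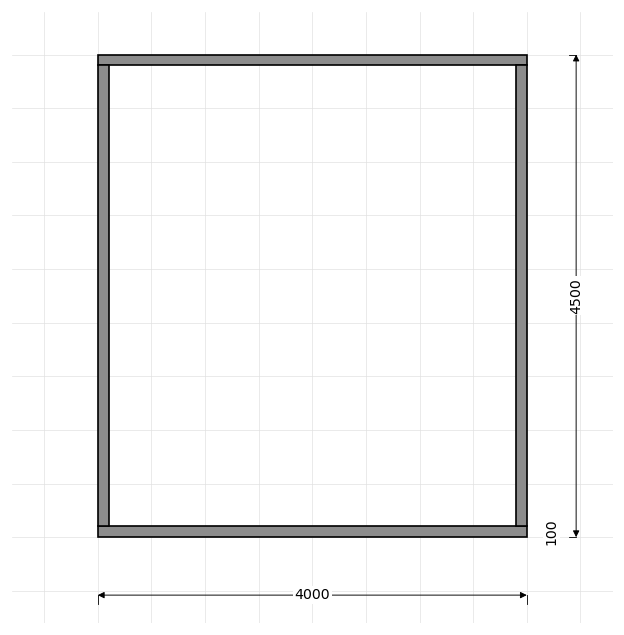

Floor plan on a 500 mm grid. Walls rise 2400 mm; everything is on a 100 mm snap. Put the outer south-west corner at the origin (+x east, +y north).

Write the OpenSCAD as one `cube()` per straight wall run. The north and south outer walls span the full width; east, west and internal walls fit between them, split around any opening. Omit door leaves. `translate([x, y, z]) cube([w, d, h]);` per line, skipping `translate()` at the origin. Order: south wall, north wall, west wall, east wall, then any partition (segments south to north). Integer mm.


cube([4000, 100, 2400]);
translate([0, 4400, 0]) cube([4000, 100, 2400]);
translate([0, 100, 0]) cube([100, 4300, 2400]);
translate([3900, 100, 0]) cube([100, 4300, 2400]);
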